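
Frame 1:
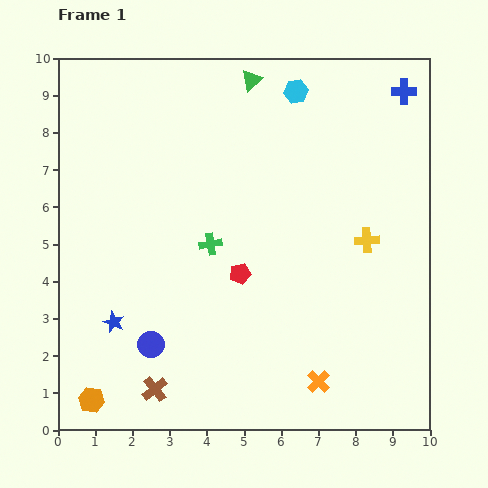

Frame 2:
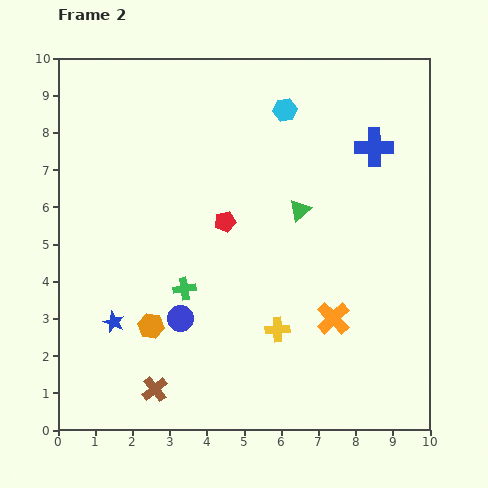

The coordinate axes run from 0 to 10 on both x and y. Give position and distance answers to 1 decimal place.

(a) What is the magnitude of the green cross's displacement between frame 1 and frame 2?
1.4

The green cross moved from (4.1, 5.0) to (3.4, 3.8), a distance of √(0.7² + 1.2²) ≈ 1.4.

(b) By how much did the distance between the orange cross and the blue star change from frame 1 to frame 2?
+0.2

Distance in frame 1: 5.7. Distance in frame 2: 5.9.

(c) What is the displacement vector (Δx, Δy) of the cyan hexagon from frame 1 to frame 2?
(-0.3, -0.5)

The cyan hexagon was at (6.4, 9.1) in frame 1 and (6.1, 8.6) in frame 2.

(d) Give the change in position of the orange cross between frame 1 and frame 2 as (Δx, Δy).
(0.4, 1.7)

The orange cross was at (7.0, 1.3) in frame 1 and (7.4, 3.0) in frame 2.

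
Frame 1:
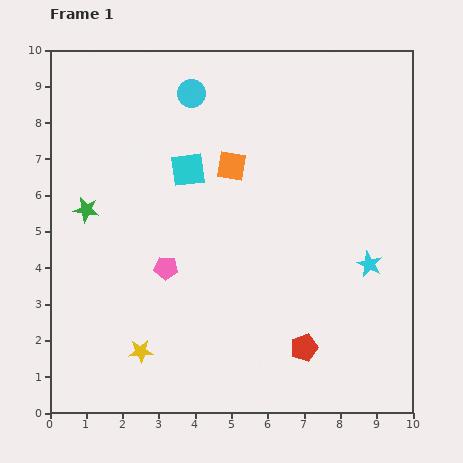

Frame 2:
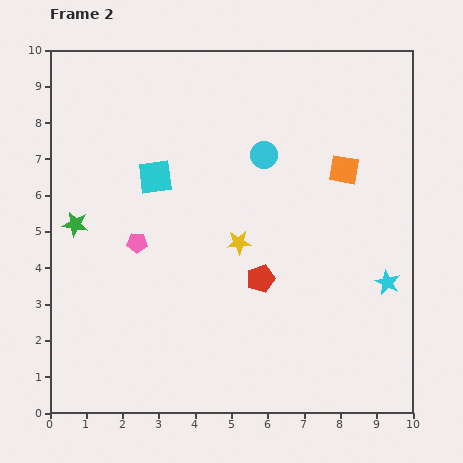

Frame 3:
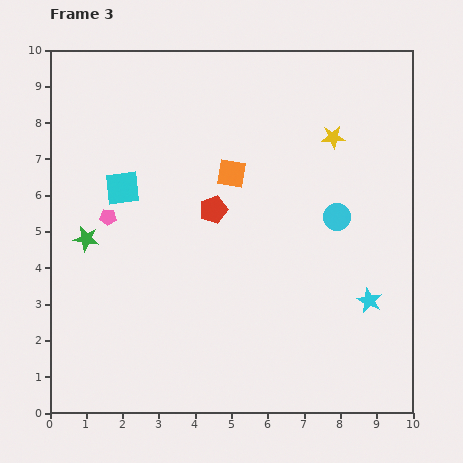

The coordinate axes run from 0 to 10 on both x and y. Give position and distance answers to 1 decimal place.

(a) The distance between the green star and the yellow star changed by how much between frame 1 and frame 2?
+0.3

Distance in frame 1: 4.2. Distance in frame 2: 4.5.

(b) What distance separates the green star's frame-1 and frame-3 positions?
0.8

The green star moved from (1.0, 5.6) to (1.0, 4.8), a distance of √(0.0² + 0.8²) ≈ 0.8.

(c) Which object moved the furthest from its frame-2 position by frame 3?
the yellow star

(moved 3.9; next 3.1)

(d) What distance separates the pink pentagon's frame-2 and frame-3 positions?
1.1

The pink pentagon moved from (2.4, 4.7) to (1.6, 5.4), a distance of √(0.8² + 0.7²) ≈ 1.1.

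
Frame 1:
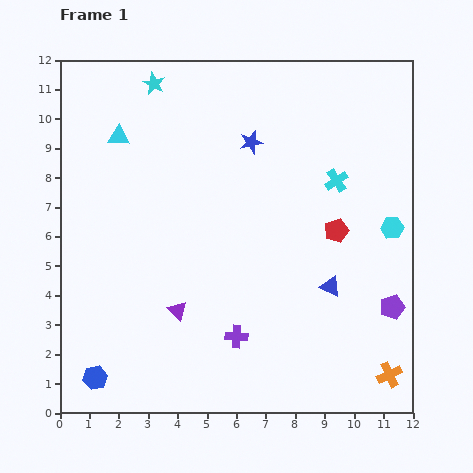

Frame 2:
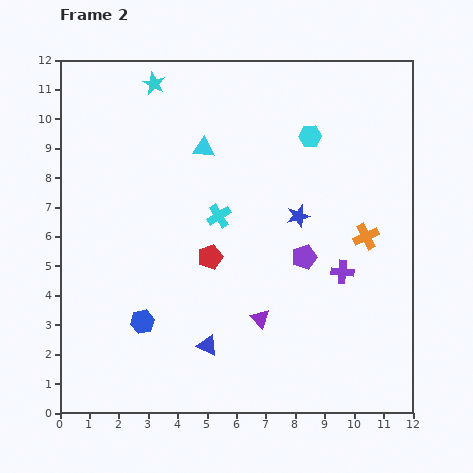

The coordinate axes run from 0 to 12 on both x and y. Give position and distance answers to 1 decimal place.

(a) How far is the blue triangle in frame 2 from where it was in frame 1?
4.7

The blue triangle moved from (9.2, 4.3) to (5.0, 2.3), a distance of √(4.2² + 2.0²) ≈ 4.7.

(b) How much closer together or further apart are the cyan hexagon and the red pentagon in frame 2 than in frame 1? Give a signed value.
+3.4

Distance in frame 1: 1.9. Distance in frame 2: 5.3.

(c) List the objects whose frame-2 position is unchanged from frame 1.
the cyan star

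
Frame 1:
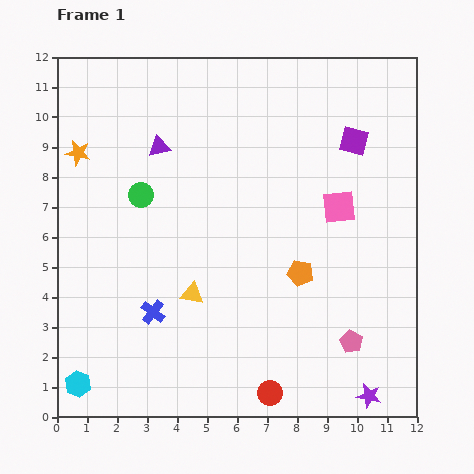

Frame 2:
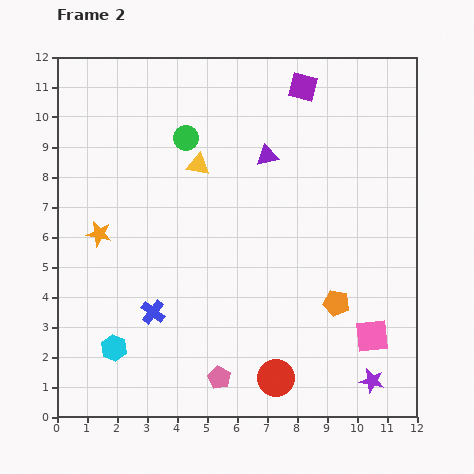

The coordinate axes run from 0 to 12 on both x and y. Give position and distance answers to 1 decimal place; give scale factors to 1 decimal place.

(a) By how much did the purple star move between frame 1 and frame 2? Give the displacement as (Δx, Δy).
(0.1, 0.5)

The purple star was at (10.4, 0.7) in frame 1 and (10.5, 1.2) in frame 2.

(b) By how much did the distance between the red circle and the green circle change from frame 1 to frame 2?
+0.6

Distance in frame 1: 7.9. Distance in frame 2: 8.5.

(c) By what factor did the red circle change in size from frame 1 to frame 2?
1.5×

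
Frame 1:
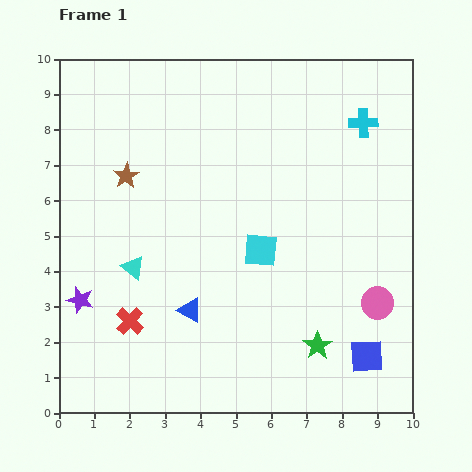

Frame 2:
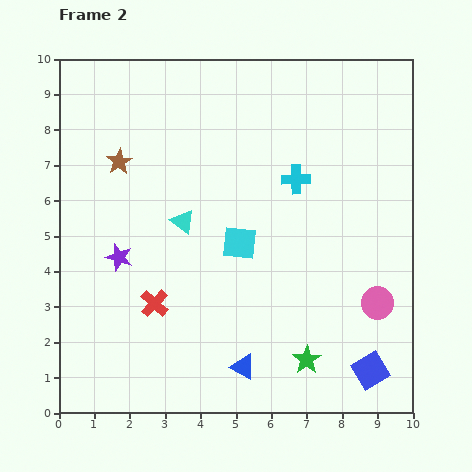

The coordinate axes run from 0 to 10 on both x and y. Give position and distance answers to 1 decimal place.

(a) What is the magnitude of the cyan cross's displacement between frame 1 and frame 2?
2.5

The cyan cross moved from (8.6, 8.2) to (6.7, 6.6), a distance of √(1.9² + 1.6²) ≈ 2.5.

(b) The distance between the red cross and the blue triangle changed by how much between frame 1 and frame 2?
+1.4

Distance in frame 1: 1.7. Distance in frame 2: 3.1.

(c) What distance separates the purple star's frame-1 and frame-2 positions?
1.6

The purple star moved from (0.6, 3.2) to (1.7, 4.4), a distance of √(1.1² + 1.2²) ≈ 1.6.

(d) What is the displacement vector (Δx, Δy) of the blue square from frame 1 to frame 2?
(0.1, -0.4)

The blue square was at (8.7, 1.6) in frame 1 and (8.8, 1.2) in frame 2.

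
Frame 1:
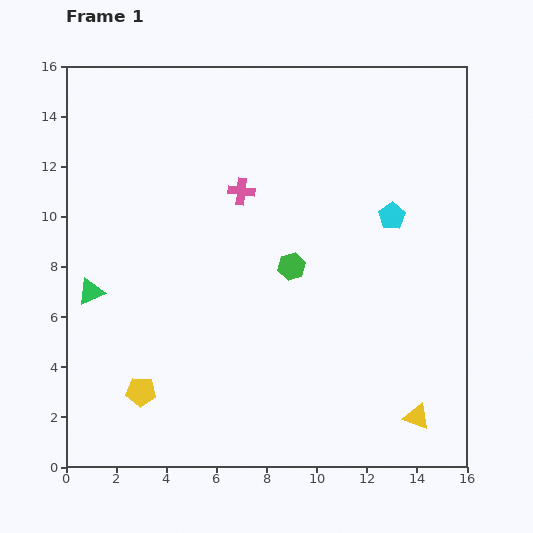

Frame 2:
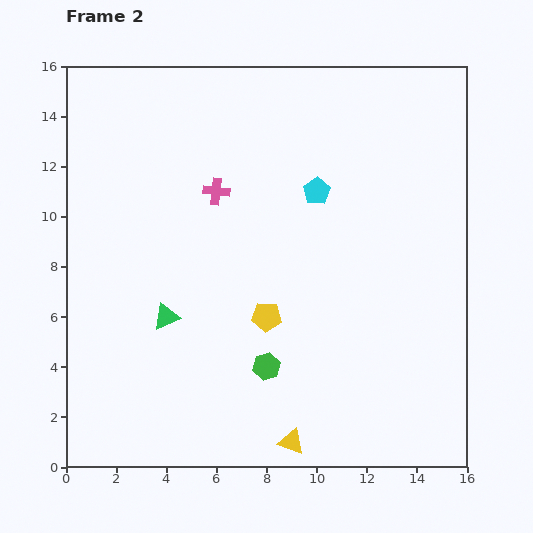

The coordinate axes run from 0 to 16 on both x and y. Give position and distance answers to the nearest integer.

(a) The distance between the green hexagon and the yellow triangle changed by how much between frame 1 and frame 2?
-5

Distance in frame 1: 8. Distance in frame 2: 3.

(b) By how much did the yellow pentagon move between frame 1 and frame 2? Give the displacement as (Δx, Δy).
(5, 3)

The yellow pentagon was at (3, 3) in frame 1 and (8, 6) in frame 2.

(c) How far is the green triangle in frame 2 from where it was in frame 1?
3

The green triangle moved from (1, 7) to (4, 6), a distance of √(3² + 1²) ≈ 3.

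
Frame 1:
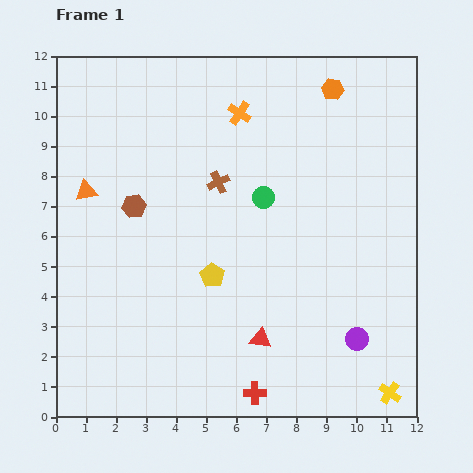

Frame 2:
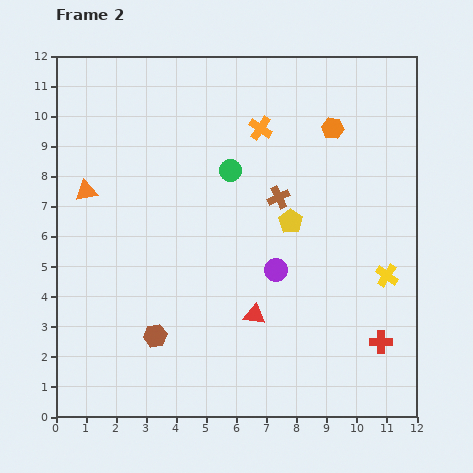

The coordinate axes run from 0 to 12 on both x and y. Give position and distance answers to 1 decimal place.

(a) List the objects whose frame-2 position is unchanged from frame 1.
the orange triangle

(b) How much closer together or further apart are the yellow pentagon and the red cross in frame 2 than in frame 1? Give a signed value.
+0.9

Distance in frame 1: 4.1. Distance in frame 2: 5.0.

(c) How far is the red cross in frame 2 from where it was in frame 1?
4.5

The red cross moved from (6.6, 0.8) to (10.8, 2.5), a distance of √(4.2² + 1.7²) ≈ 4.5.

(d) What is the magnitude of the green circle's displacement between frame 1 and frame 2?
1.4

The green circle moved from (6.9, 7.3) to (5.8, 8.2), a distance of √(1.1² + 0.9²) ≈ 1.4.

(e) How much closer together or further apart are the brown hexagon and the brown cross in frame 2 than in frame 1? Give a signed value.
+3.3

Distance in frame 1: 2.9. Distance in frame 2: 6.2.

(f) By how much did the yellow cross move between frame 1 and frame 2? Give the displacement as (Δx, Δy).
(-0.1, 3.9)

The yellow cross was at (11.1, 0.8) in frame 1 and (11.0, 4.7) in frame 2.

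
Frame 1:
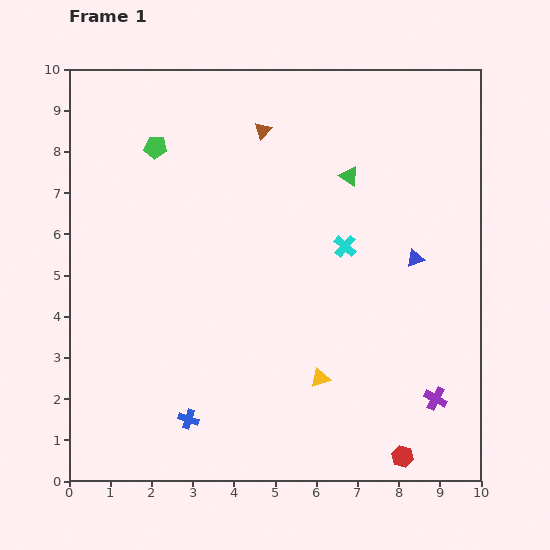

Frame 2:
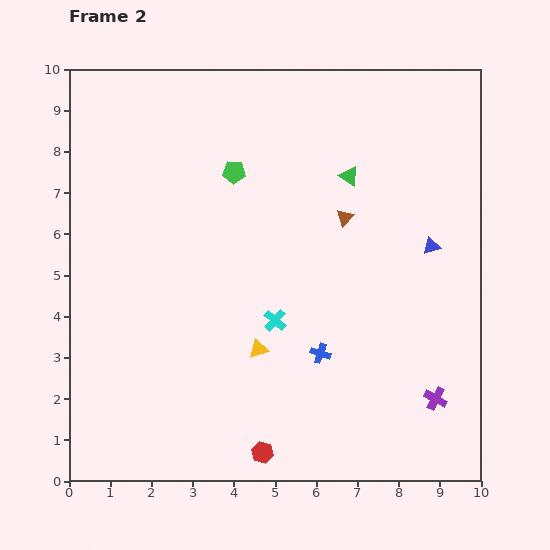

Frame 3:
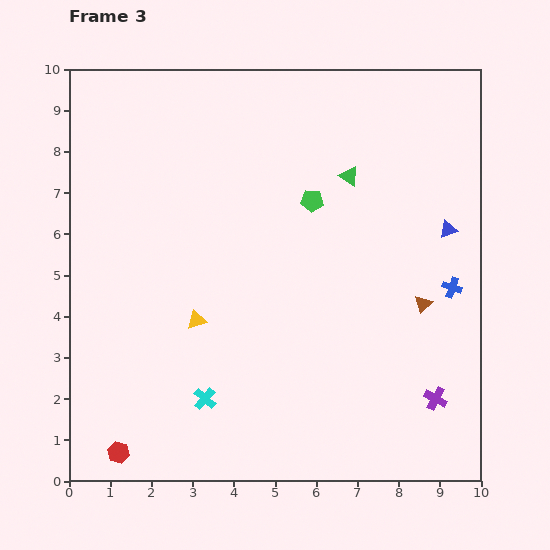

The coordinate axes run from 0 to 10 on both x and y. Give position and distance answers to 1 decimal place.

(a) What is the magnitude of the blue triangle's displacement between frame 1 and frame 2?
0.5

The blue triangle moved from (8.4, 5.4) to (8.8, 5.7), a distance of √(0.4² + 0.3²) ≈ 0.5.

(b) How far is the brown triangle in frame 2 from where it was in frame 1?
2.9

The brown triangle moved from (4.7, 8.5) to (6.7, 6.4), a distance of √(2.0² + 2.1²) ≈ 2.9.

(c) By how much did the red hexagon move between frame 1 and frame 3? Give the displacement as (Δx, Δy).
(-6.9, 0.1)

The red hexagon was at (8.1, 0.6) in frame 1 and (1.2, 0.7) in frame 3.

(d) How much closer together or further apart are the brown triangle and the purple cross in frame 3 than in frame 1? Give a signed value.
-5.4

Distance in frame 1: 7.7. Distance in frame 3: 2.3.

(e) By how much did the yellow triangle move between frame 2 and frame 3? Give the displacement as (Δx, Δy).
(-1.5, 0.7)

The yellow triangle was at (4.6, 3.2) in frame 2 and (3.1, 3.9) in frame 3.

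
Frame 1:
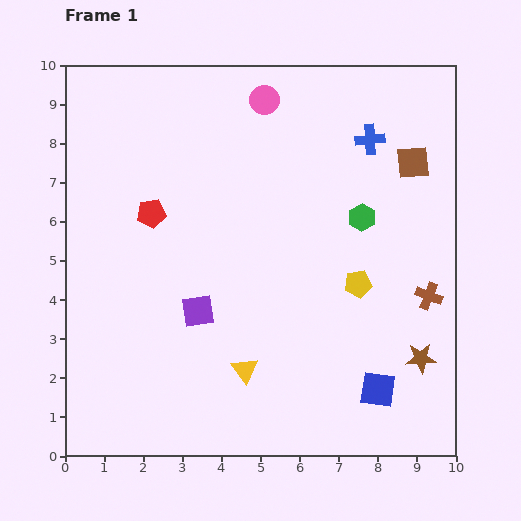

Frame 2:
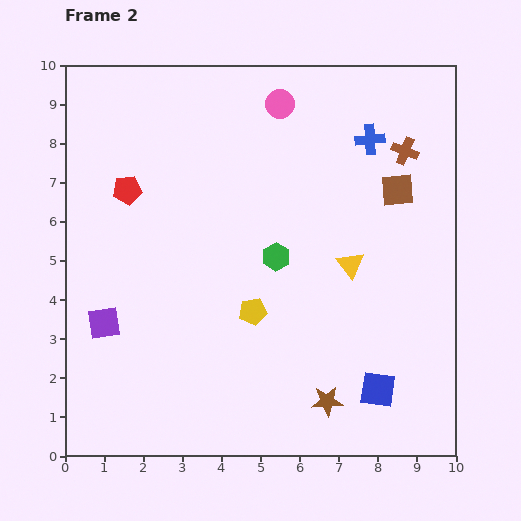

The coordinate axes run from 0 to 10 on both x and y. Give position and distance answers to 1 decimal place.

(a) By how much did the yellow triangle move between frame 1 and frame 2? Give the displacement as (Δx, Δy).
(2.7, 2.7)

The yellow triangle was at (4.6, 2.2) in frame 1 and (7.3, 4.9) in frame 2.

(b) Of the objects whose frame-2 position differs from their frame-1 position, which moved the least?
the pink circle

(moved 0.4)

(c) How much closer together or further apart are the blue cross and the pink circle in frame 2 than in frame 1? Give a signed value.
-0.4

Distance in frame 1: 2.9. Distance in frame 2: 2.5.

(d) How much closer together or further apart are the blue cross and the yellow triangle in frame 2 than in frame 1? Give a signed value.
-3.5

Distance in frame 1: 6.7. Distance in frame 2: 3.2.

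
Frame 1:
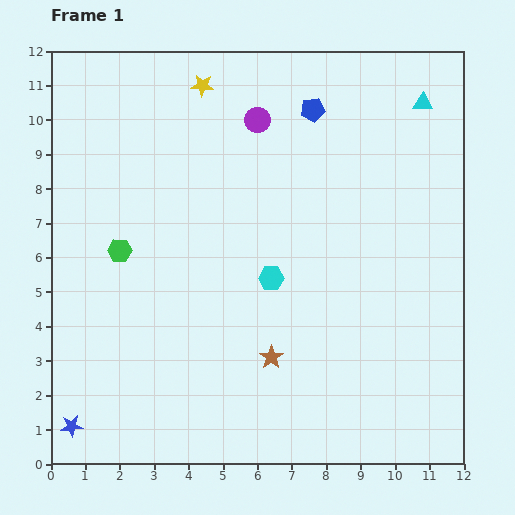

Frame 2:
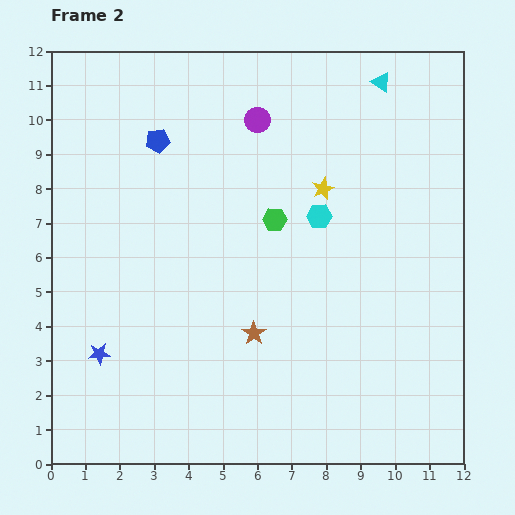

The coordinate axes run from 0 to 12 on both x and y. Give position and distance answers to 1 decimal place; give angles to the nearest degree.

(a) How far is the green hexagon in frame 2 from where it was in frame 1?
4.6

The green hexagon moved from (2.0, 6.2) to (6.5, 7.1), a distance of √(4.5² + 0.9²) ≈ 4.6.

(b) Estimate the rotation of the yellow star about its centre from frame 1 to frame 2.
29° counter-clockwise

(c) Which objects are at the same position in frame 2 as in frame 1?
the purple circle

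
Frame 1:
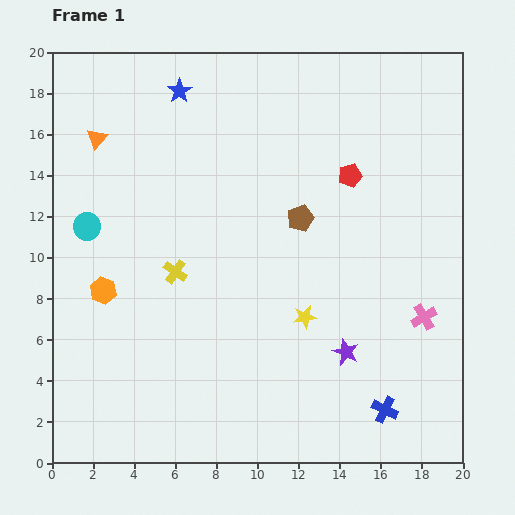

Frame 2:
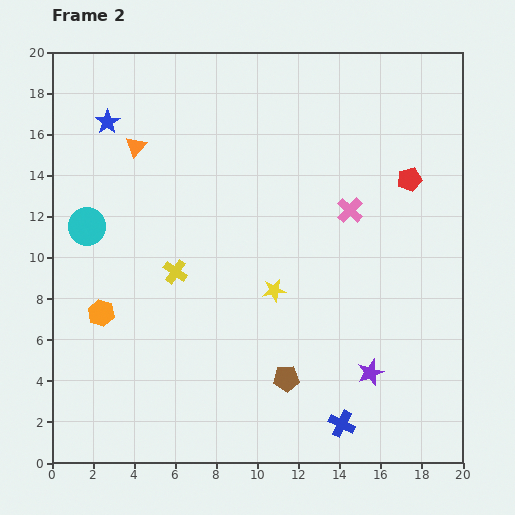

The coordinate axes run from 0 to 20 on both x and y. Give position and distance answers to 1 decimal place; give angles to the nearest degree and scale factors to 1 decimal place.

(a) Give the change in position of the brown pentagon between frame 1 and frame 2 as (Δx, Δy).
(-0.7, -7.8)

The brown pentagon was at (12.1, 11.9) in frame 1 and (11.4, 4.1) in frame 2.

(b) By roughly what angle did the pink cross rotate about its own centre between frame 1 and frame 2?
18° counter-clockwise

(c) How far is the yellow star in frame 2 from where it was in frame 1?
2.0

The yellow star moved from (12.3, 7.1) to (10.8, 8.4), a distance of √(1.5² + 1.3²) ≈ 2.0.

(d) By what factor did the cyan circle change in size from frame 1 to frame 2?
1.3×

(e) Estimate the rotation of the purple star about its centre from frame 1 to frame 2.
29° clockwise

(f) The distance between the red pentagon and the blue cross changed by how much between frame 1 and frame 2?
+0.8

Distance in frame 1: 11.5. Distance in frame 2: 12.3.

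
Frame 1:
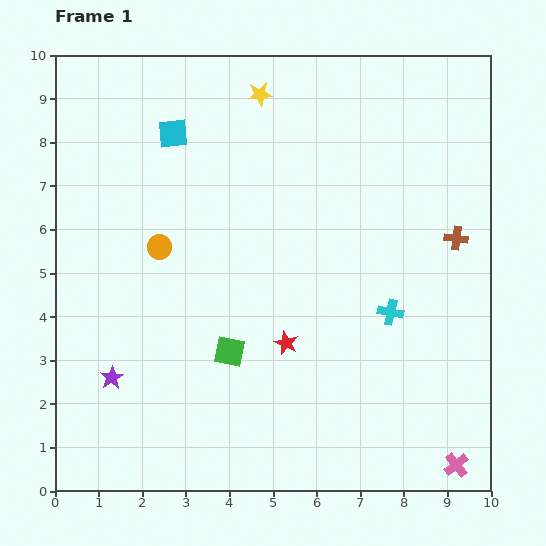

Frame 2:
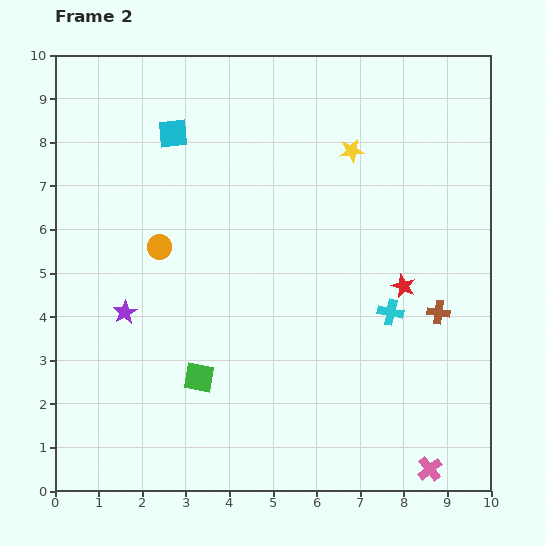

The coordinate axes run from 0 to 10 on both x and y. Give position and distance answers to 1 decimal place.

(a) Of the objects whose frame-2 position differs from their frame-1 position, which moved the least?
the pink cross

(moved 0.6)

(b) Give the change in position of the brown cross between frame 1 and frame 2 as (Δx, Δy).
(-0.4, -1.7)

The brown cross was at (9.2, 5.8) in frame 1 and (8.8, 4.1) in frame 2.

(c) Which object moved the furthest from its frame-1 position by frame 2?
the red star

(moved 3.0; next 2.5)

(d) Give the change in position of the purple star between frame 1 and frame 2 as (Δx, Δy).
(0.3, 1.5)

The purple star was at (1.3, 2.6) in frame 1 and (1.6, 4.1) in frame 2.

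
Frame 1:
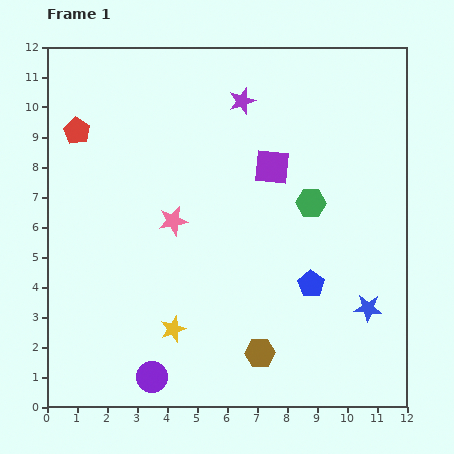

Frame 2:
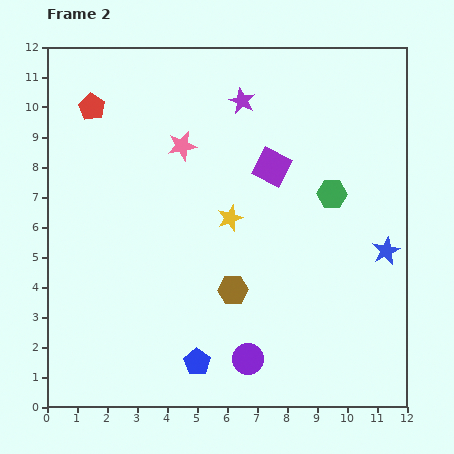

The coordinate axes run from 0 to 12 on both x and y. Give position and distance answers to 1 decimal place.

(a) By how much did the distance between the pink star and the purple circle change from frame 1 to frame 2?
+2.2

Distance in frame 1: 5.2. Distance in frame 2: 7.4.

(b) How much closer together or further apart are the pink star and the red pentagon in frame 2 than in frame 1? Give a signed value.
-1.1

Distance in frame 1: 4.4. Distance in frame 2: 3.3.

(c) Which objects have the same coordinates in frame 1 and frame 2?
the purple square, the purple star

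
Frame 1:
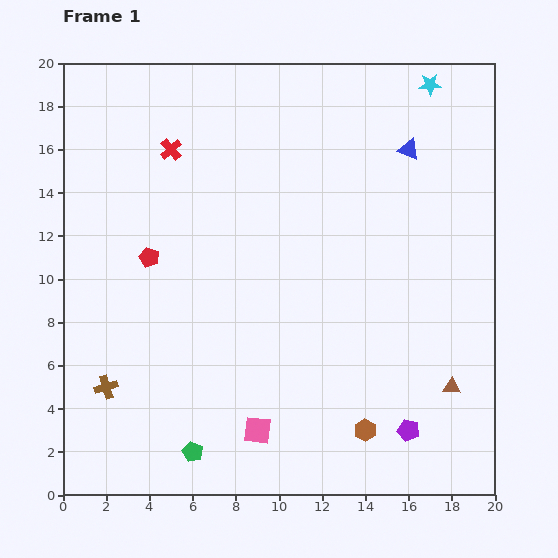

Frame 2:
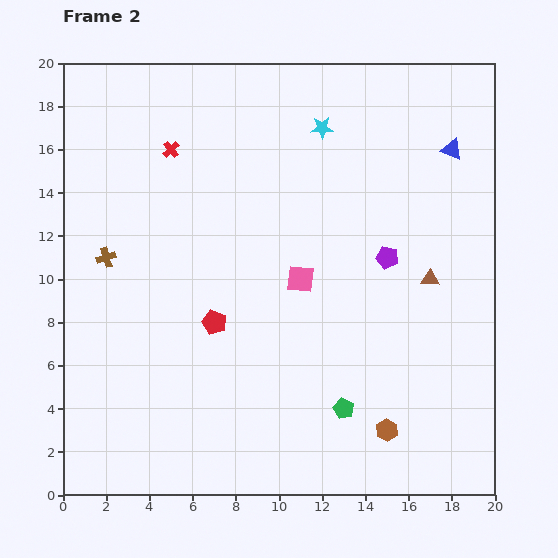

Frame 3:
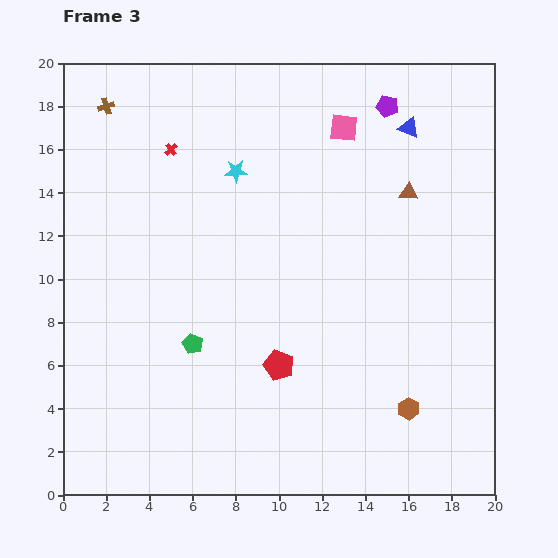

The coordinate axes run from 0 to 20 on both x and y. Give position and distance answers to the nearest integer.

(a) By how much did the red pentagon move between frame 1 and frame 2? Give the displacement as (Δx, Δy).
(3, -3)

The red pentagon was at (4, 11) in frame 1 and (7, 8) in frame 2.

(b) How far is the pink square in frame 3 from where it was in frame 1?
15

The pink square moved from (9, 3) to (13, 17), a distance of √(4² + 14²) ≈ 15.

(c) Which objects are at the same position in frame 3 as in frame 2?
the red cross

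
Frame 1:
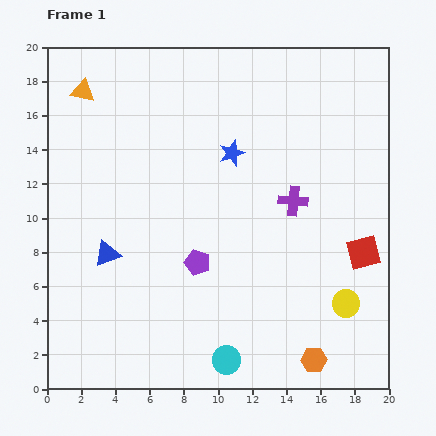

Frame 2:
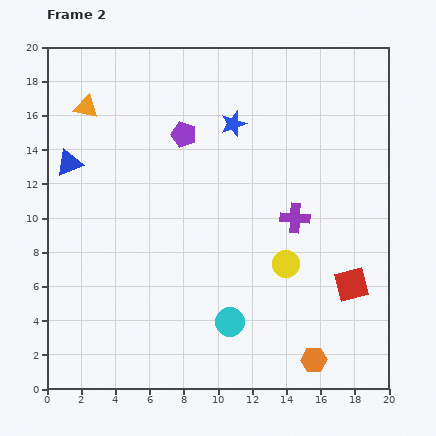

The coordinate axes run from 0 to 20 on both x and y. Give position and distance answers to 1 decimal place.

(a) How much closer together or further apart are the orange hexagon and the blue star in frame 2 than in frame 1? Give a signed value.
+1.6

Distance in frame 1: 13.0. Distance in frame 2: 14.6.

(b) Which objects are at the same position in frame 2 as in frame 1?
the orange hexagon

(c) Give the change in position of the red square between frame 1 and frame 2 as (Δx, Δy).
(-0.7, -1.9)

The red square was at (18.5, 8.0) in frame 1 and (17.8, 6.1) in frame 2.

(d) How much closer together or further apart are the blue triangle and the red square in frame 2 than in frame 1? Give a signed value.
+3.0

Distance in frame 1: 15.0. Distance in frame 2: 18.0.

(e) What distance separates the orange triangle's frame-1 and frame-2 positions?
0.9

The orange triangle moved from (2.1, 17.4) to (2.3, 16.5), a distance of √(0.2² + 0.9²) ≈ 0.9.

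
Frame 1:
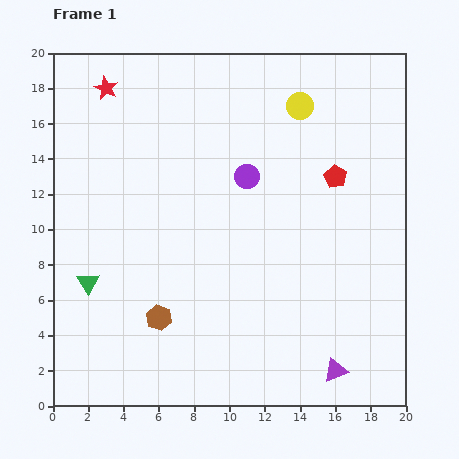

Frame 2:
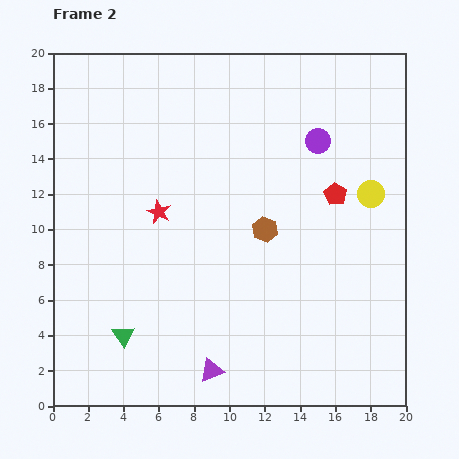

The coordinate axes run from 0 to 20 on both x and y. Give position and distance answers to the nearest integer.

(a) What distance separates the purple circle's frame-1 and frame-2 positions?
4

The purple circle moved from (11, 13) to (15, 15), a distance of √(4² + 2²) ≈ 4.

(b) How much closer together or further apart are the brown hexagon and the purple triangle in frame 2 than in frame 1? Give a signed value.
-1

Distance in frame 1: 10. Distance in frame 2: 9.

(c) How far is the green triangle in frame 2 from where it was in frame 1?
4

The green triangle moved from (2, 7) to (4, 4), a distance of √(2² + 3²) ≈ 4.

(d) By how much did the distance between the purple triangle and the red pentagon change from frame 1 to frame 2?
+1

Distance in frame 1: 11. Distance in frame 2: 12.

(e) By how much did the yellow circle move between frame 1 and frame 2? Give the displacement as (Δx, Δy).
(4, -5)

The yellow circle was at (14, 17) in frame 1 and (18, 12) in frame 2.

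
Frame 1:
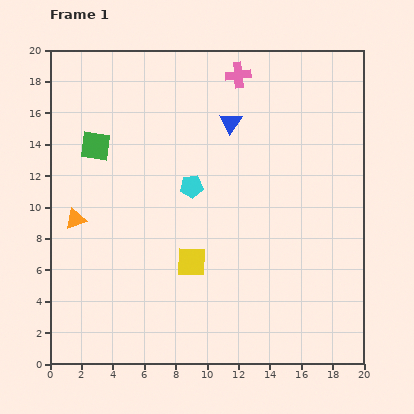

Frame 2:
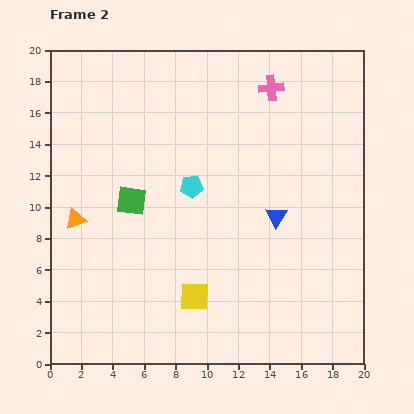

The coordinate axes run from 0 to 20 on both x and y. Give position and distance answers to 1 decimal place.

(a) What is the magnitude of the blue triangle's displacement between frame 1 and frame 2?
6.7

The blue triangle moved from (11.5, 15.4) to (14.4, 9.4), a distance of √(2.9² + 6.0²) ≈ 6.7.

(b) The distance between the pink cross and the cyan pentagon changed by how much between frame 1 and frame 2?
+0.4

Distance in frame 1: 7.7. Distance in frame 2: 8.1.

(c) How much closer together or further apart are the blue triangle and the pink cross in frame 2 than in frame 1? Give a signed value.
+5.2

Distance in frame 1: 3.0. Distance in frame 2: 8.2.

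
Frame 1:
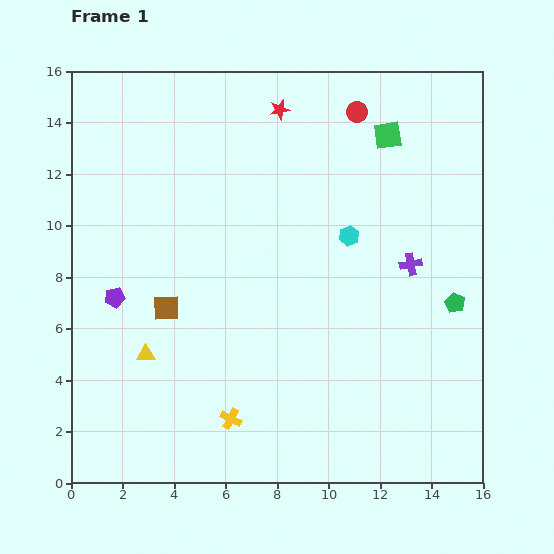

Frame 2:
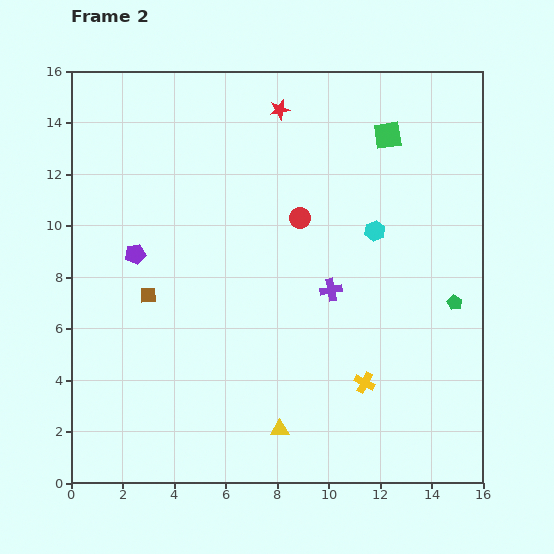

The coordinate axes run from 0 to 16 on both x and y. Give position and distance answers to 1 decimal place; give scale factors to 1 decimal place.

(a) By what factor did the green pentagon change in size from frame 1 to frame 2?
0.8×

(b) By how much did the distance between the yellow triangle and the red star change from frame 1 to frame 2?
+1.6

Distance in frame 1: 10.8. Distance in frame 2: 12.4.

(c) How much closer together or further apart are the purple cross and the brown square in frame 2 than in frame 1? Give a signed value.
-2.6

Distance in frame 1: 9.7. Distance in frame 2: 7.1.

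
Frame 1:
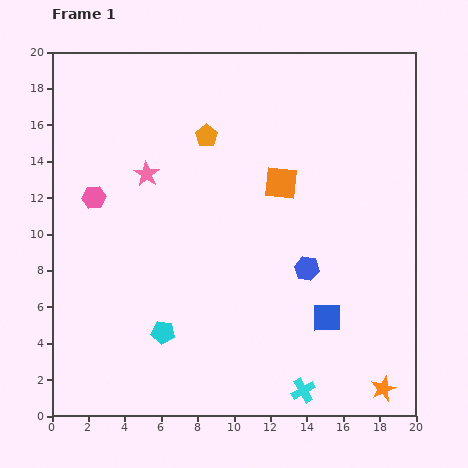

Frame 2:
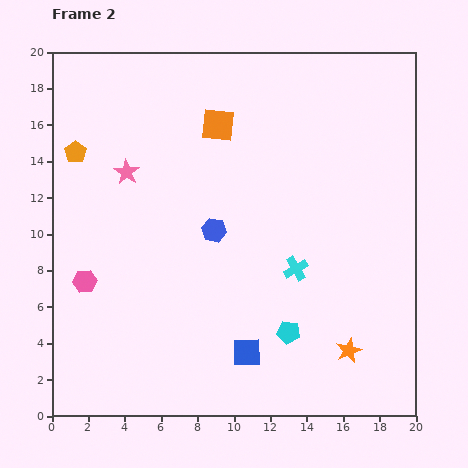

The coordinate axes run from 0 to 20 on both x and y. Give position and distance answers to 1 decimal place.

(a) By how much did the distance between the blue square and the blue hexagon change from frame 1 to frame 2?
+4.0

Distance in frame 1: 2.9. Distance in frame 2: 6.9.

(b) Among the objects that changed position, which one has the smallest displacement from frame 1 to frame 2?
the pink star

(moved 1.1)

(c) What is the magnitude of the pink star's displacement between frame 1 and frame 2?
1.1

The pink star moved from (5.2, 13.3) to (4.1, 13.4), a distance of √(1.1² + 0.1²) ≈ 1.1.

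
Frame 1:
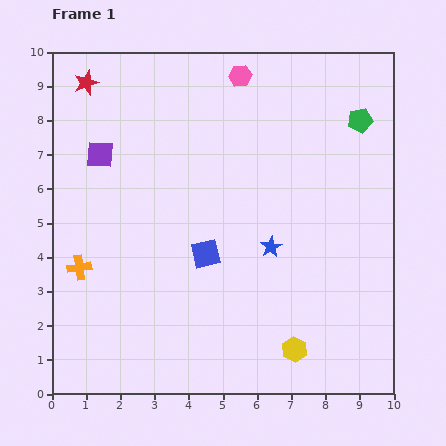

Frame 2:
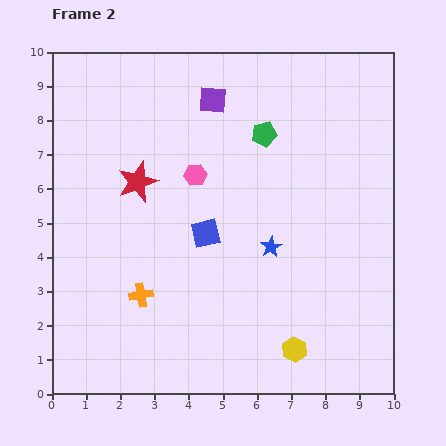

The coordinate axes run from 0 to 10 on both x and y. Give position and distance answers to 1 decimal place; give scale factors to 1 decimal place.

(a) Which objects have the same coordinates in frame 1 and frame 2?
the yellow hexagon, the blue star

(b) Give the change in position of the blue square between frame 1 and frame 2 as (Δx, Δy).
(0.0, 0.6)

The blue square was at (4.5, 4.1) in frame 1 and (4.5, 4.7) in frame 2.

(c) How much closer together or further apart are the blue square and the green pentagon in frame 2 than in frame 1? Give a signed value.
-2.6

Distance in frame 1: 6.0. Distance in frame 2: 3.4.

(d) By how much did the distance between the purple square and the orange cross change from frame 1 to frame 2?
+2.7

Distance in frame 1: 3.4. Distance in frame 2: 6.1.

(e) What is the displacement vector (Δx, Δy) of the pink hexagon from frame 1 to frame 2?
(-1.3, -2.9)

The pink hexagon was at (5.5, 9.3) in frame 1 and (4.2, 6.4) in frame 2.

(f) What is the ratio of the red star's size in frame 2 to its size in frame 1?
1.6×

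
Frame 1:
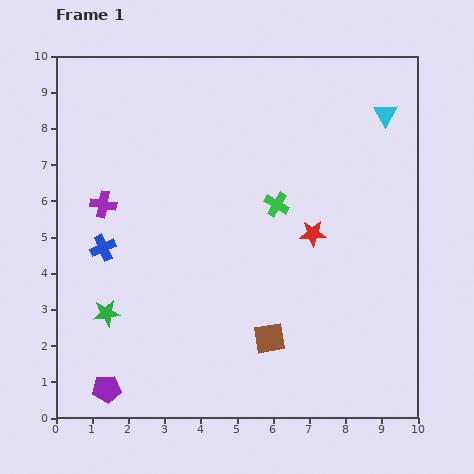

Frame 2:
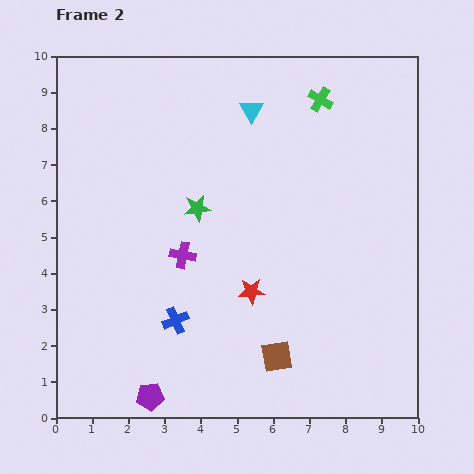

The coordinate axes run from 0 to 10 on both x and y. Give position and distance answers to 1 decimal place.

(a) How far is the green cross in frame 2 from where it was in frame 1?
3.1

The green cross moved from (6.1, 5.9) to (7.3, 8.8), a distance of √(1.2² + 2.9²) ≈ 3.1.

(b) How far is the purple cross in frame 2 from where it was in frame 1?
2.6

The purple cross moved from (1.3, 5.9) to (3.5, 4.5), a distance of √(2.2² + 1.4²) ≈ 2.6.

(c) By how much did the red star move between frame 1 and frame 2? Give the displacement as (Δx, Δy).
(-1.7, -1.6)

The red star was at (7.1, 5.1) in frame 1 and (5.4, 3.5) in frame 2.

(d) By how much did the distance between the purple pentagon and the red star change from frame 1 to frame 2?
-3.1

Distance in frame 1: 7.1. Distance in frame 2: 4.0.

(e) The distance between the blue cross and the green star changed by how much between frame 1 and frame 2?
+1.4

Distance in frame 1: 1.8. Distance in frame 2: 3.2.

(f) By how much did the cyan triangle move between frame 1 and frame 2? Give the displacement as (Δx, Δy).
(-3.7, 0.1)

The cyan triangle was at (9.1, 8.4) in frame 1 and (5.4, 8.5) in frame 2.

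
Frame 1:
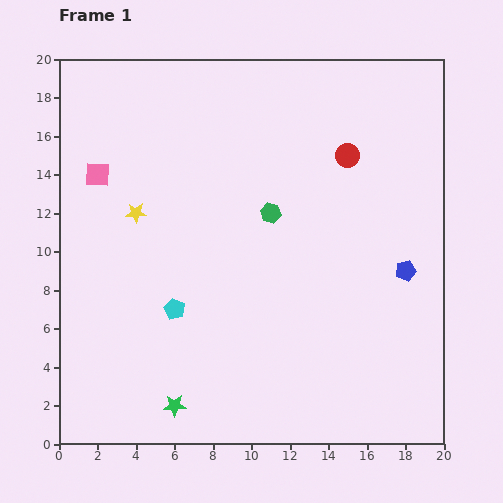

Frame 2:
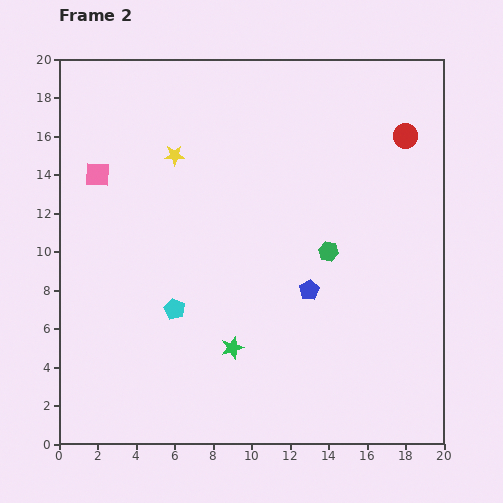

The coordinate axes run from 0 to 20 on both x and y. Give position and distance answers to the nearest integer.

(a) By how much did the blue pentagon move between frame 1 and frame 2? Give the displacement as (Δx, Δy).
(-5, -1)

The blue pentagon was at (18, 9) in frame 1 and (13, 8) in frame 2.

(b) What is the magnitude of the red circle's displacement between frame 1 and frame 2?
3

The red circle moved from (15, 15) to (18, 16), a distance of √(3² + 1²) ≈ 3.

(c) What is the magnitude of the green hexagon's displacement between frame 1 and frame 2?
4

The green hexagon moved from (11, 12) to (14, 10), a distance of √(3² + 2²) ≈ 4.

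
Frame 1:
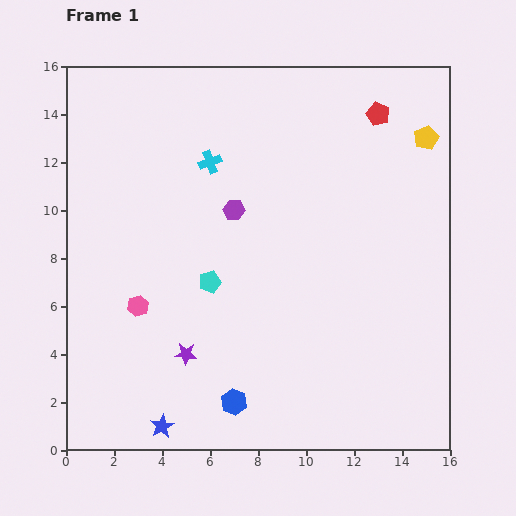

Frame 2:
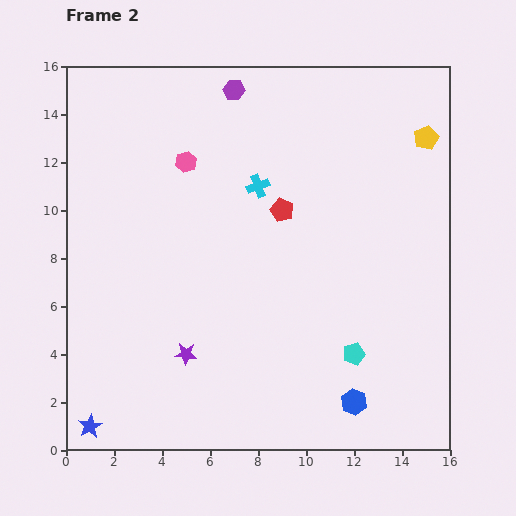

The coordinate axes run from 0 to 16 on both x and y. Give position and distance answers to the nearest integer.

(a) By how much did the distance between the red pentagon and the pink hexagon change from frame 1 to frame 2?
-9

Distance in frame 1: 13. Distance in frame 2: 4.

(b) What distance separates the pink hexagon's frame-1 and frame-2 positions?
6

The pink hexagon moved from (3, 6) to (5, 12), a distance of √(2² + 6²) ≈ 6.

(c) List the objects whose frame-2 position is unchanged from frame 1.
the yellow pentagon, the purple star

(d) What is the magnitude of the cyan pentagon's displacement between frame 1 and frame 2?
7

The cyan pentagon moved from (6, 7) to (12, 4), a distance of √(6² + 3²) ≈ 7.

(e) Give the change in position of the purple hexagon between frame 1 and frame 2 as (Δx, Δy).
(0, 5)

The purple hexagon was at (7, 10) in frame 1 and (7, 15) in frame 2.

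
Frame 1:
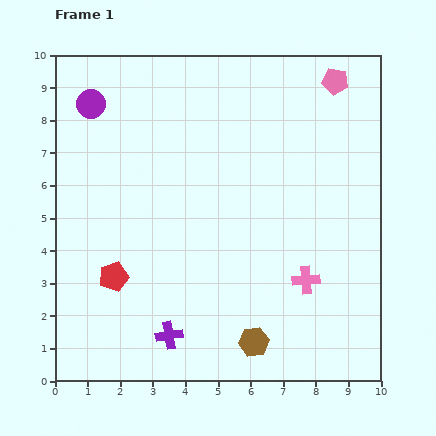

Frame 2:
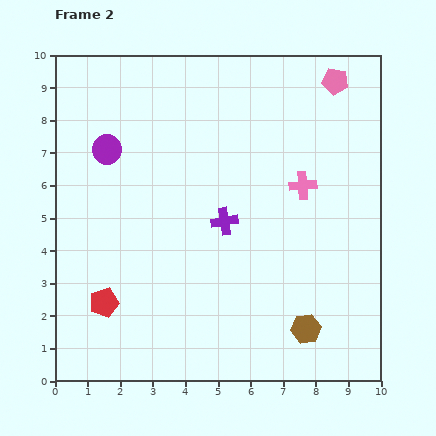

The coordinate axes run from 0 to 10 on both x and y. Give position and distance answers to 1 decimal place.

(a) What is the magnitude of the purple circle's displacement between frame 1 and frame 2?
1.5

The purple circle moved from (1.1, 8.5) to (1.6, 7.1), a distance of √(0.5² + 1.4²) ≈ 1.5.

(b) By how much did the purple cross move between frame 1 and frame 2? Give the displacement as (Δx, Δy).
(1.7, 3.5)

The purple cross was at (3.5, 1.4) in frame 1 and (5.2, 4.9) in frame 2.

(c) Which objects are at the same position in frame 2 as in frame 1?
the pink pentagon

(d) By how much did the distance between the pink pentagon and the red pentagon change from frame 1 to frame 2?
+0.7

Distance in frame 1: 9.1. Distance in frame 2: 9.8.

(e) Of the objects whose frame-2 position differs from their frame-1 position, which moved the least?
the red pentagon

(moved 0.9)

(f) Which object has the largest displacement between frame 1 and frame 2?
the purple cross

(moved 3.9; next 2.9)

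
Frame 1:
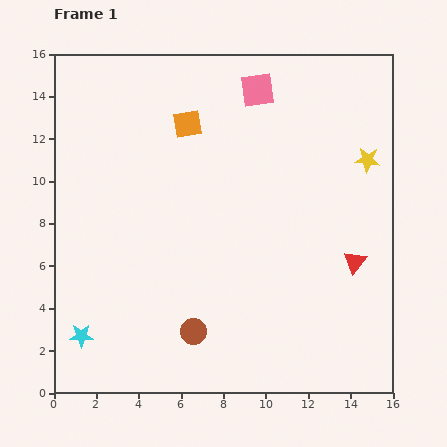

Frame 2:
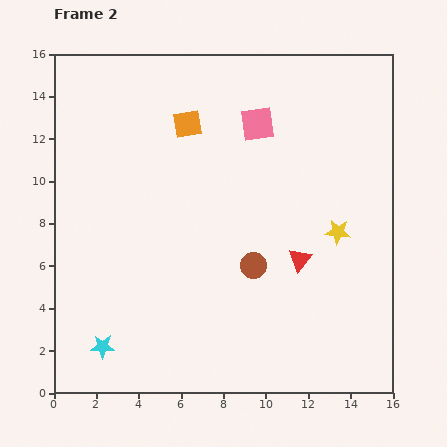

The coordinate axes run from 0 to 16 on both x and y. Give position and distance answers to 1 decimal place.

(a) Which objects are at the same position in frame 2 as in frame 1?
the orange square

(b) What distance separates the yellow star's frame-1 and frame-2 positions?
3.7

The yellow star moved from (14.8, 11.0) to (13.4, 7.6), a distance of √(1.4² + 3.4²) ≈ 3.7.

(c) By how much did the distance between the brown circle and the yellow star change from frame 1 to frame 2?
-7.2

Distance in frame 1: 11.5. Distance in frame 2: 4.3.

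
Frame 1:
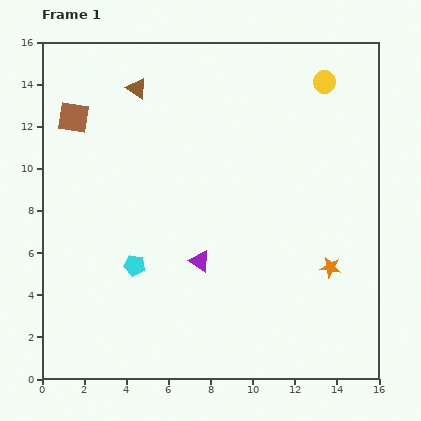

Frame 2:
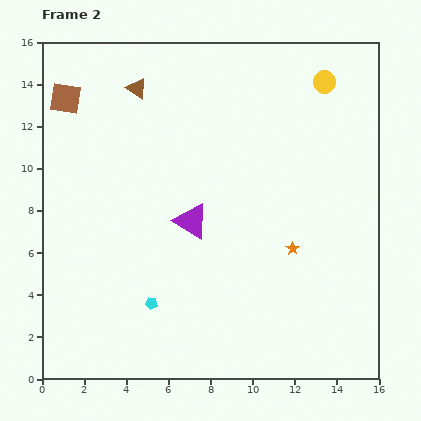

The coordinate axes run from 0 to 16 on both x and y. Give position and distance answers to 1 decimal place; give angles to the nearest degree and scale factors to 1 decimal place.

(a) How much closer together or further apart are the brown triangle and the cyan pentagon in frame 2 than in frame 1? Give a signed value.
+1.8

Distance in frame 1: 8.4. Distance in frame 2: 10.2.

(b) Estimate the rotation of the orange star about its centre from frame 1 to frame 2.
25° clockwise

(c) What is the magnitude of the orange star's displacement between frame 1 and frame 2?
2.0

The orange star moved from (13.7, 5.3) to (11.9, 6.2), a distance of √(1.8² + 0.9²) ≈ 2.0.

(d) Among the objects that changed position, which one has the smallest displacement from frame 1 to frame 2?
the brown square

(moved 1.0)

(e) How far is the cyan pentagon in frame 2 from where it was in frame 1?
2.0

The cyan pentagon moved from (4.4, 5.4) to (5.2, 3.6), a distance of √(0.8² + 1.8²) ≈ 2.0.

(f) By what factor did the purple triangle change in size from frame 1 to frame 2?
1.6×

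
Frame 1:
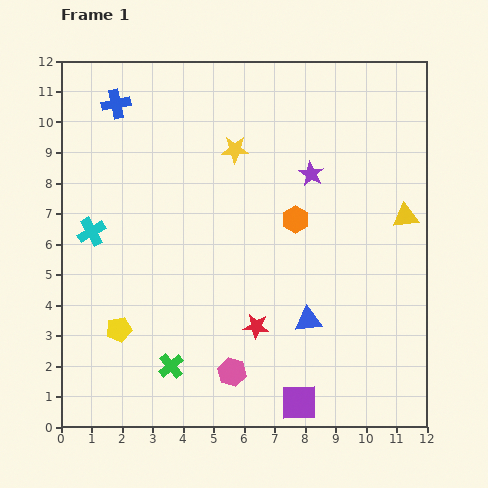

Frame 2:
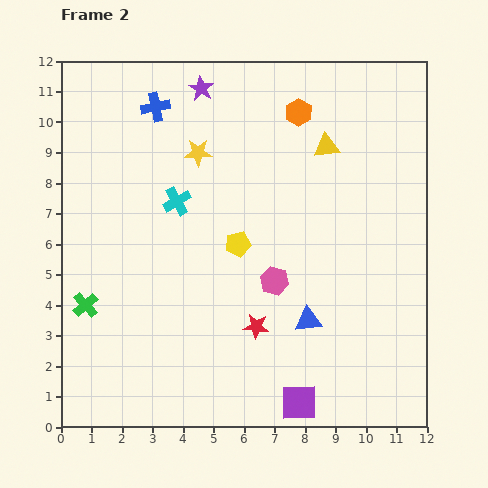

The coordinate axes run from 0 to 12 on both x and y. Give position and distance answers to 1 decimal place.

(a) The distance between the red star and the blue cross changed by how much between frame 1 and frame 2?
-0.7

Distance in frame 1: 8.6. Distance in frame 2: 7.9.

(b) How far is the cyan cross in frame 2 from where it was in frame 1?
3.0

The cyan cross moved from (1.0, 6.4) to (3.8, 7.4), a distance of √(2.8² + 1.0²) ≈ 3.0.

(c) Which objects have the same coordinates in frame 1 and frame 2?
the blue triangle, the purple square, the red star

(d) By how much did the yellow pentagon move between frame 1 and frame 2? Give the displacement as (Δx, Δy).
(3.9, 2.8)

The yellow pentagon was at (1.9, 3.2) in frame 1 and (5.8, 6.0) in frame 2.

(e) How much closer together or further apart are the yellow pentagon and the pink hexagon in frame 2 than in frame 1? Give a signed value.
-2.3

Distance in frame 1: 4.0. Distance in frame 2: 1.7.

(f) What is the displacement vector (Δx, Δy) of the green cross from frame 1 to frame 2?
(-2.8, 2.0)

The green cross was at (3.6, 2.0) in frame 1 and (0.8, 4.0) in frame 2.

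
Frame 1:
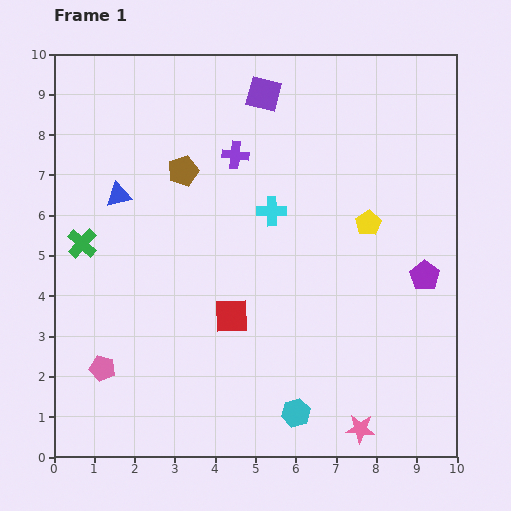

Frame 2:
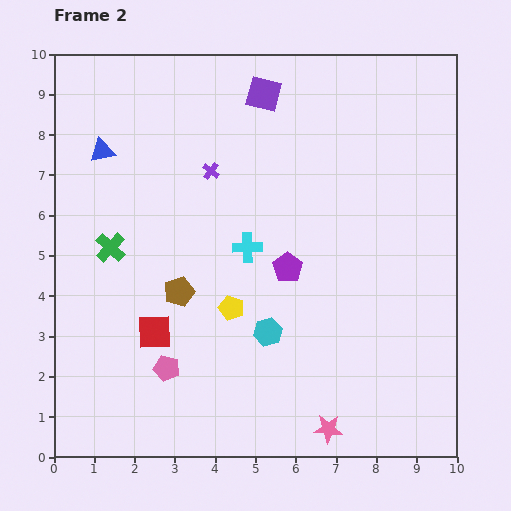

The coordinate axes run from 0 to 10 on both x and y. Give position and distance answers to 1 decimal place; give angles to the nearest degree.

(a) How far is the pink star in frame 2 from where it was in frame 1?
0.8

The pink star moved from (7.6, 0.7) to (6.8, 0.7), a distance of √(0.8² + 0.0²) ≈ 0.8.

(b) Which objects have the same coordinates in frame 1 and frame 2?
the purple square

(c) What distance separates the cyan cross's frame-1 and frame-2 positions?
1.1

The cyan cross moved from (5.4, 6.1) to (4.8, 5.2), a distance of √(0.6² + 0.9²) ≈ 1.1.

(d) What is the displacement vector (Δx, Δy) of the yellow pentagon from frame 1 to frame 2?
(-3.4, -2.1)

The yellow pentagon was at (7.8, 5.8) in frame 1 and (4.4, 3.7) in frame 2.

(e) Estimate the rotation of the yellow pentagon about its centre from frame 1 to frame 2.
22° counter-clockwise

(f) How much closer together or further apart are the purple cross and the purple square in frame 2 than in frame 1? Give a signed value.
+0.6

Distance in frame 1: 1.7. Distance in frame 2: 2.3.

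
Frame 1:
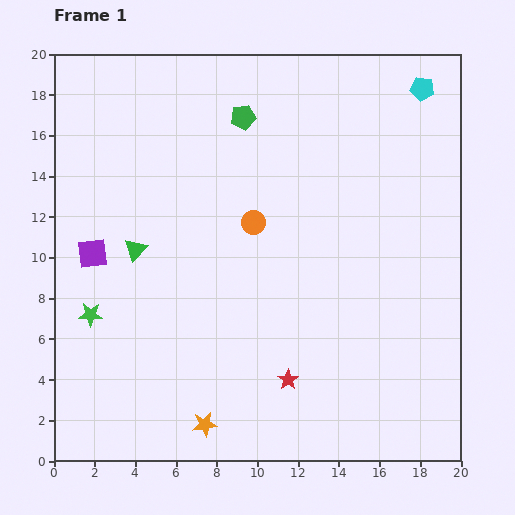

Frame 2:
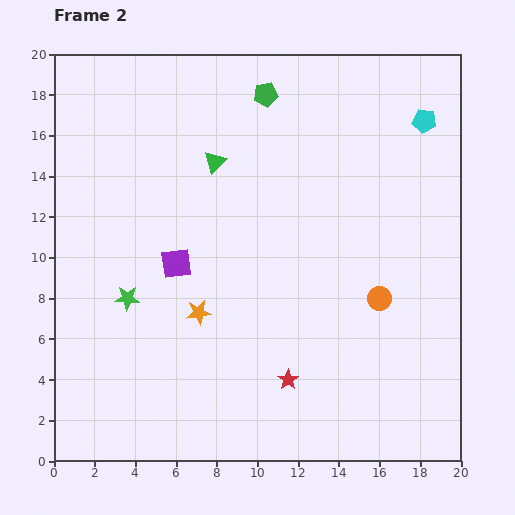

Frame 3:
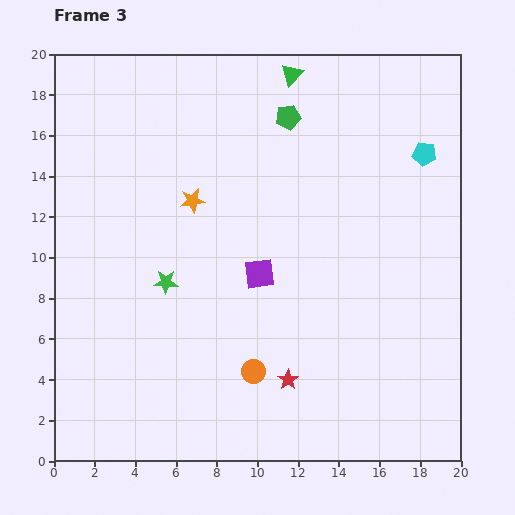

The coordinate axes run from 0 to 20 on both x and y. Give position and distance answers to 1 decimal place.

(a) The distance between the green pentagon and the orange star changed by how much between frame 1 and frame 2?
-4.0

Distance in frame 1: 15.2. Distance in frame 2: 11.2.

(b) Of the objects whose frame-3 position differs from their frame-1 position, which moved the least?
the green pentagon

(moved 2.2)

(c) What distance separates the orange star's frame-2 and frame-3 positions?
5.5

The orange star moved from (7.1, 7.3) to (6.8, 12.8), a distance of √(0.3² + 5.5²) ≈ 5.5.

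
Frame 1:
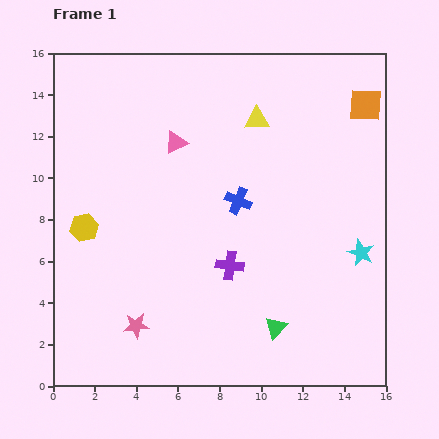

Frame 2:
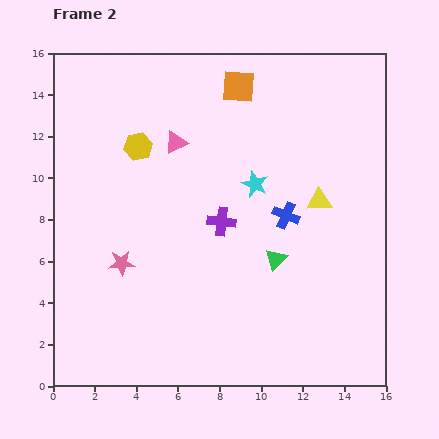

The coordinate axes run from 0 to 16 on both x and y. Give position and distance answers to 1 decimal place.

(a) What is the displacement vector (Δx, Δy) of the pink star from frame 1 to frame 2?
(-0.7, 3.0)

The pink star was at (4.0, 2.9) in frame 1 and (3.3, 5.9) in frame 2.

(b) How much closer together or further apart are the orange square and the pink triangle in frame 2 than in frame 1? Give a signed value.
-5.3

Distance in frame 1: 9.3. Distance in frame 2: 4.0.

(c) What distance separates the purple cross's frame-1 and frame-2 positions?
2.1

The purple cross moved from (8.5, 5.8) to (8.1, 7.9), a distance of √(0.4² + 2.1²) ≈ 2.1.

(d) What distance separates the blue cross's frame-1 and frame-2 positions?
2.4

The blue cross moved from (8.9, 8.9) to (11.2, 8.2), a distance of √(2.3² + 0.7²) ≈ 2.4.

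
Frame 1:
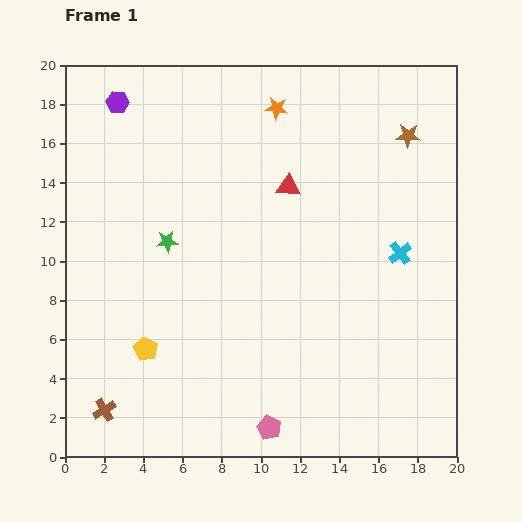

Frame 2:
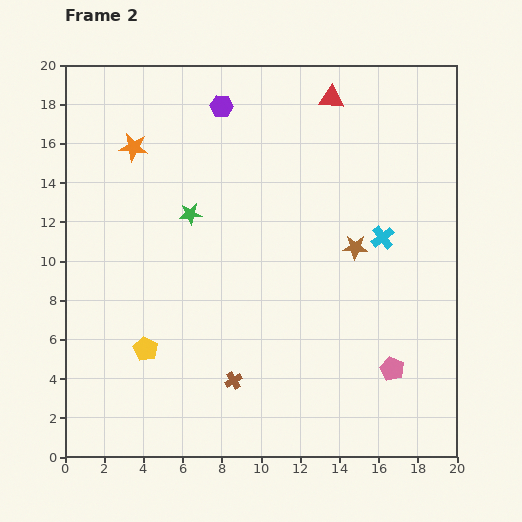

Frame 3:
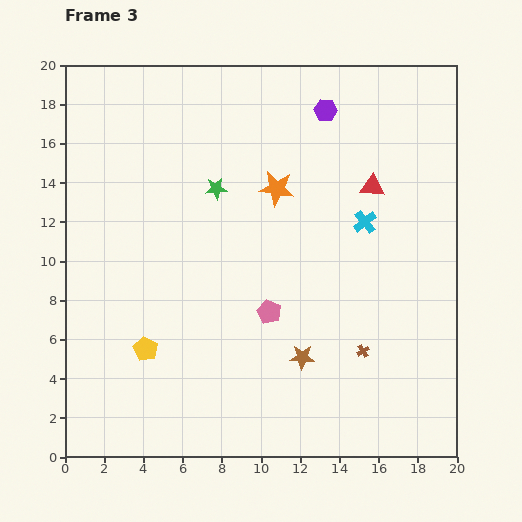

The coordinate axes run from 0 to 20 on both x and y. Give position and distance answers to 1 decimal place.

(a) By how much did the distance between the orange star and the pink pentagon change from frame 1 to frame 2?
+1.1

Distance in frame 1: 16.3. Distance in frame 2: 17.4.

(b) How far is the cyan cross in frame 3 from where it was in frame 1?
2.4

The cyan cross moved from (17.1, 10.4) to (15.3, 12.0), a distance of √(1.8² + 1.6²) ≈ 2.4.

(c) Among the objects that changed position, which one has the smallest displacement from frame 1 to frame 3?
the cyan cross

(moved 2.4)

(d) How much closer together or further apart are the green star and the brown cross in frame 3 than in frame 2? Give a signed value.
+2.4

Distance in frame 2: 8.8. Distance in frame 3: 11.2.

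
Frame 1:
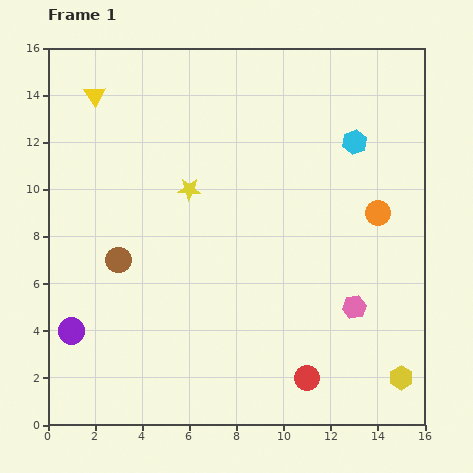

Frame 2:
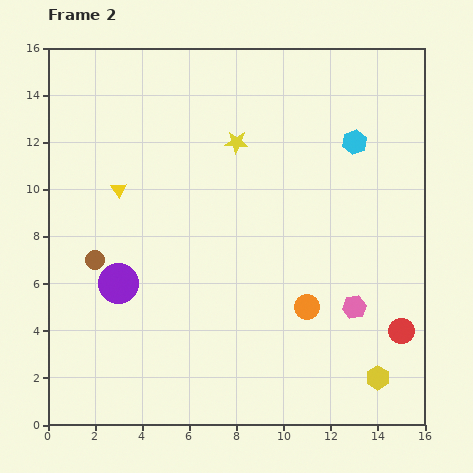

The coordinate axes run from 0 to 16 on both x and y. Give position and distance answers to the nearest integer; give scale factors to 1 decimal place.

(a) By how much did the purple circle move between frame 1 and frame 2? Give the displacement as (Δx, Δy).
(2, 2)

The purple circle was at (1, 4) in frame 1 and (3, 6) in frame 2.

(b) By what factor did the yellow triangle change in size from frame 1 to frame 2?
0.7×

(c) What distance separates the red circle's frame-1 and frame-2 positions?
4

The red circle moved from (11, 2) to (15, 4), a distance of √(4² + 2²) ≈ 4.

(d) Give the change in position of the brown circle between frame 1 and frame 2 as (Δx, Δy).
(-1, 0)

The brown circle was at (3, 7) in frame 1 and (2, 7) in frame 2.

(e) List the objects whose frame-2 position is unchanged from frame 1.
the cyan hexagon, the pink hexagon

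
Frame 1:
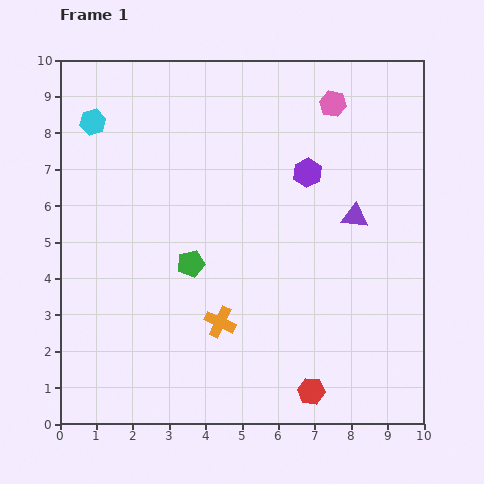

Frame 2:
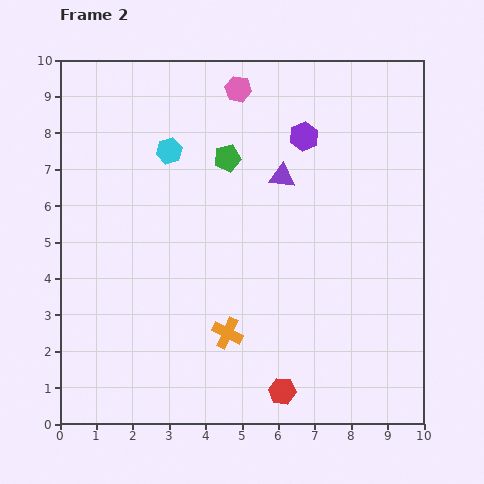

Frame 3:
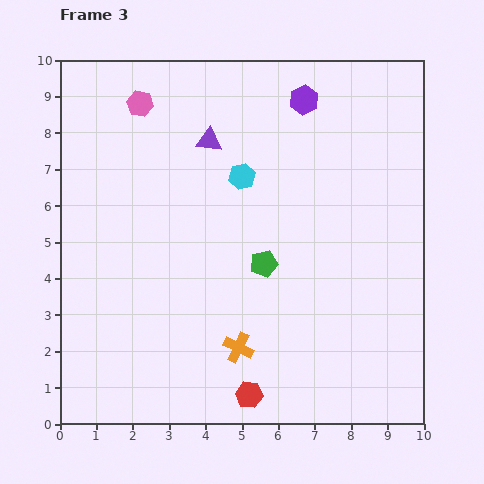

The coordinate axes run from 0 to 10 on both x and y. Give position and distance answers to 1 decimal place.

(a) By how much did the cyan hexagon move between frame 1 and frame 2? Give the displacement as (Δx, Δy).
(2.1, -0.8)

The cyan hexagon was at (0.9, 8.3) in frame 1 and (3.0, 7.5) in frame 2.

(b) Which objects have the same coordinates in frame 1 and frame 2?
none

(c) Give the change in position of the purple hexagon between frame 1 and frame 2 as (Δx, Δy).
(-0.1, 1.0)

The purple hexagon was at (6.8, 6.9) in frame 1 and (6.7, 7.9) in frame 2.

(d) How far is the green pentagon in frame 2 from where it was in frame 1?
3.1

The green pentagon moved from (3.6, 4.4) to (4.6, 7.3), a distance of √(1.0² + 2.9²) ≈ 3.1.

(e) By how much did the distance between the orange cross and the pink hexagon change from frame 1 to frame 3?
+0.4

Distance in frame 1: 6.8. Distance in frame 3: 7.2.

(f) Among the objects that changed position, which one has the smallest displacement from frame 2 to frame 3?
the orange cross

(moved 0.5)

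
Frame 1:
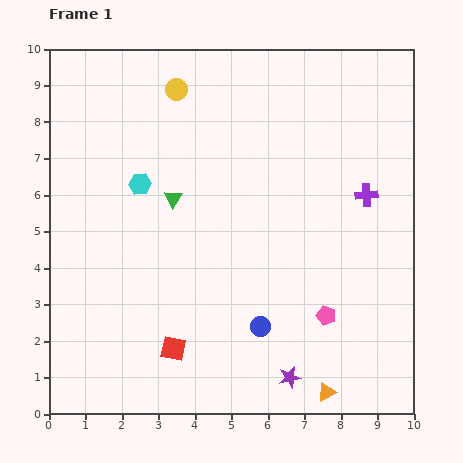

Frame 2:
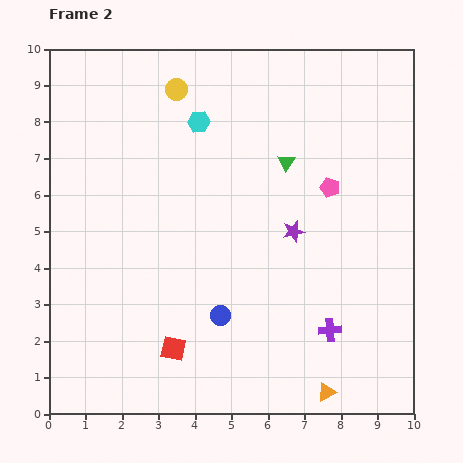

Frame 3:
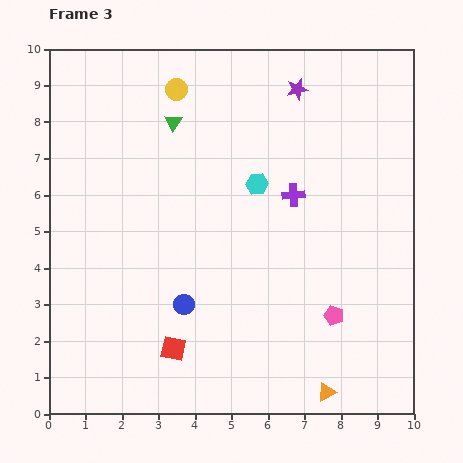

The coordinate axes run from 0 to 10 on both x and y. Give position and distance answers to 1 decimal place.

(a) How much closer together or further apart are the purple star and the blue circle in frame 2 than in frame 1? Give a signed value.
+1.4

Distance in frame 1: 1.6. Distance in frame 2: 3.0.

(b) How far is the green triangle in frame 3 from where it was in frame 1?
2.1

The green triangle moved from (3.4, 5.9) to (3.4, 8.0), a distance of √(0.0² + 2.1²) ≈ 2.1.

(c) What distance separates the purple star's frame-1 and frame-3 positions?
7.9

The purple star moved from (6.6, 1.0) to (6.8, 8.9), a distance of √(0.2² + 7.9²) ≈ 7.9.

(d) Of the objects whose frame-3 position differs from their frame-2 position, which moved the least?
the blue circle

(moved 1.0)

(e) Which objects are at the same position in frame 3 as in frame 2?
the orange triangle, the red square, the yellow circle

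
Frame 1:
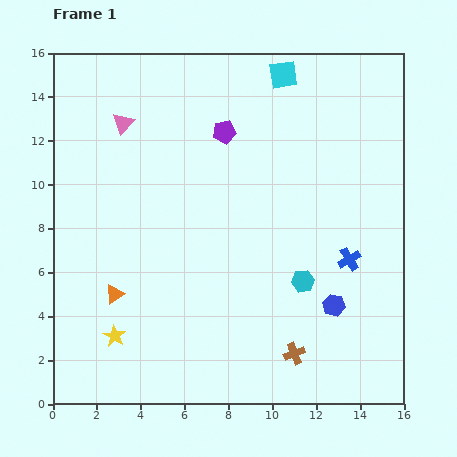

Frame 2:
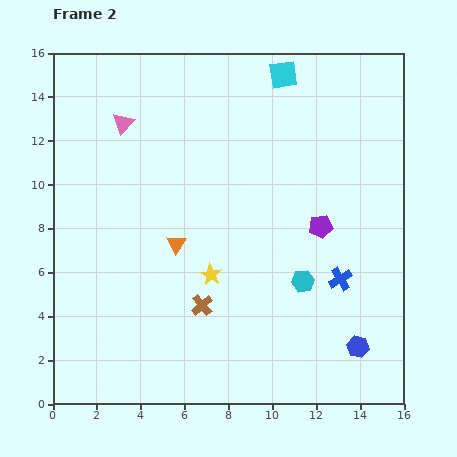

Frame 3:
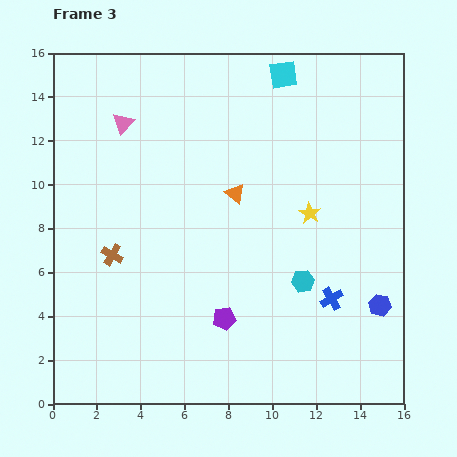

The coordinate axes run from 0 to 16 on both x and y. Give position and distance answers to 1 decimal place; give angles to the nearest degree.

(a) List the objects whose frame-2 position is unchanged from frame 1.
the pink triangle, the cyan hexagon, the cyan square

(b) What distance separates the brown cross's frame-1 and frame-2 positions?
4.7

The brown cross moved from (11.0, 2.3) to (6.8, 4.5), a distance of √(4.2² + 2.2²) ≈ 4.7.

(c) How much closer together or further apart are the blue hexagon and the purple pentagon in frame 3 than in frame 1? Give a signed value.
-2.2

Distance in frame 1: 9.3. Distance in frame 3: 7.1.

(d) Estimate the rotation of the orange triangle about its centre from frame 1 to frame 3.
50° counter-clockwise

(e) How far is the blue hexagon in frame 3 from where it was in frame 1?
2.1

The blue hexagon moved from (12.8, 4.5) to (14.9, 4.5), a distance of √(2.1² + 0.0²) ≈ 2.1.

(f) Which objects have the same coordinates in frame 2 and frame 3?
the pink triangle, the cyan hexagon, the cyan square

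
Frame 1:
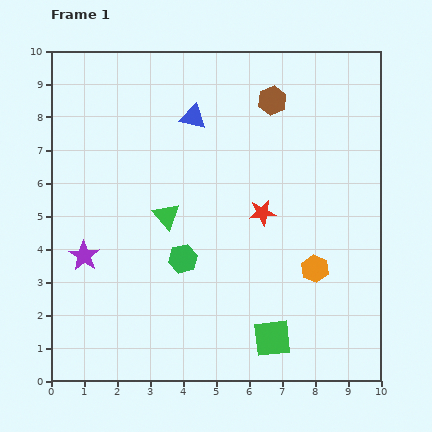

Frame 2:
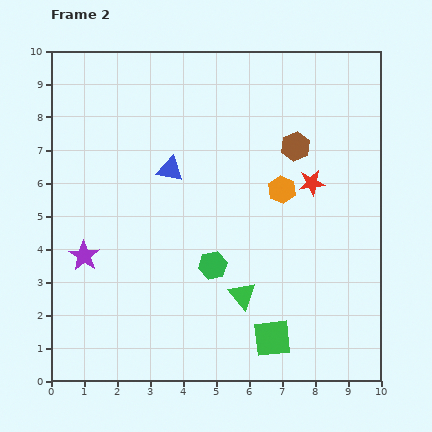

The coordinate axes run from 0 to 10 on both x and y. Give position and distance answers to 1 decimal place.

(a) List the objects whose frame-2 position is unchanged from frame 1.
the purple star, the green square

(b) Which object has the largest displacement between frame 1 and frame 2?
the green triangle

(moved 3.3; next 2.6)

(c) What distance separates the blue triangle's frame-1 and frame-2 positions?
1.7

The blue triangle moved from (4.3, 8.0) to (3.6, 6.4), a distance of √(0.7² + 1.6²) ≈ 1.7.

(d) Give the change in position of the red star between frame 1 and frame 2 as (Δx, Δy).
(1.5, 0.9)

The red star was at (6.4, 5.1) in frame 1 and (7.9, 6.0) in frame 2.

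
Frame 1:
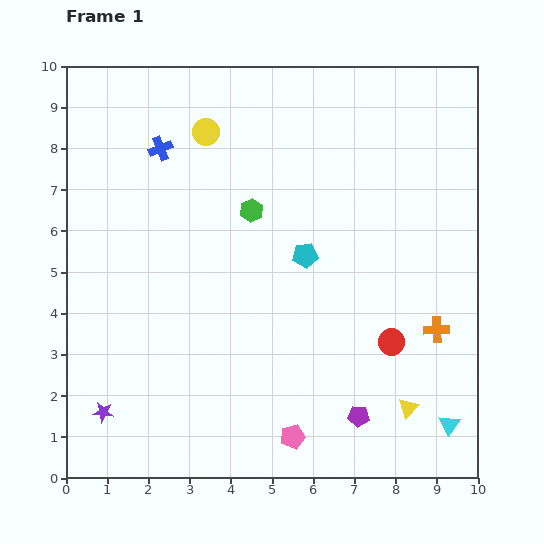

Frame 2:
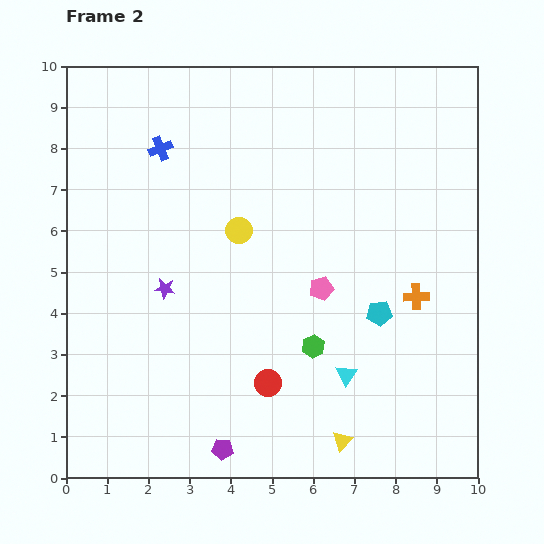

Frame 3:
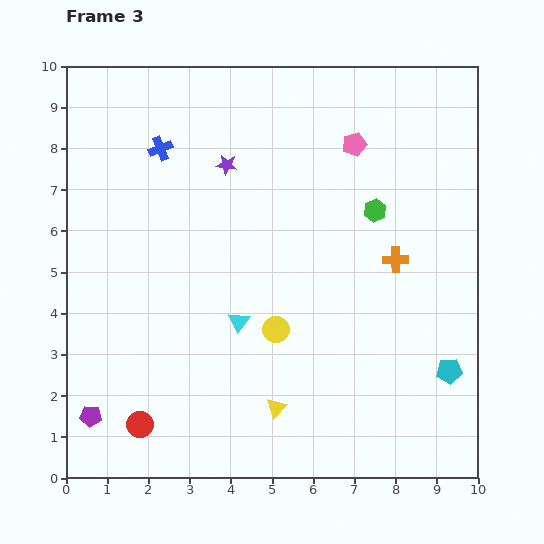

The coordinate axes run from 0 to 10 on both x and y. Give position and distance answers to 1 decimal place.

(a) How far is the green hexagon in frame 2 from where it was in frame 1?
3.6

The green hexagon moved from (4.5, 6.5) to (6.0, 3.2), a distance of √(1.5² + 3.3²) ≈ 3.6.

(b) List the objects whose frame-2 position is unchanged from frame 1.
the blue cross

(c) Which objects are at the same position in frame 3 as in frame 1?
the blue cross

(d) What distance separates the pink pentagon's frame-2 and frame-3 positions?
3.6

The pink pentagon moved from (6.2, 4.6) to (7.0, 8.1), a distance of √(0.8² + 3.5²) ≈ 3.6.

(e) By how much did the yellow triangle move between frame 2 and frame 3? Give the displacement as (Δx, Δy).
(-1.6, 0.8)

The yellow triangle was at (6.7, 0.9) in frame 2 and (5.1, 1.7) in frame 3.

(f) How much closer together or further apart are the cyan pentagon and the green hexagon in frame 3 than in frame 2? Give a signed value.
+2.5

Distance in frame 2: 1.8. Distance in frame 3: 4.3.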